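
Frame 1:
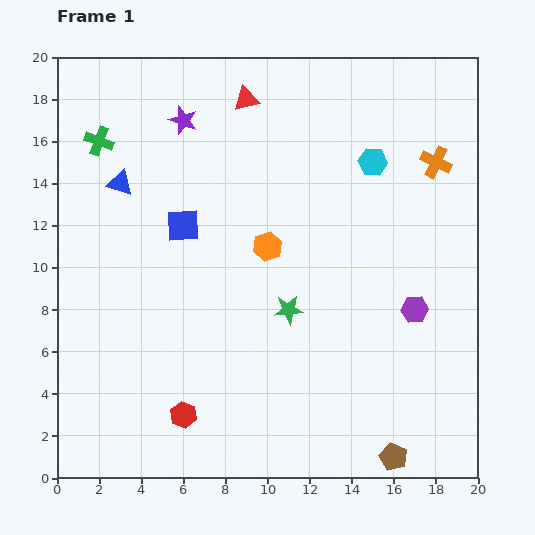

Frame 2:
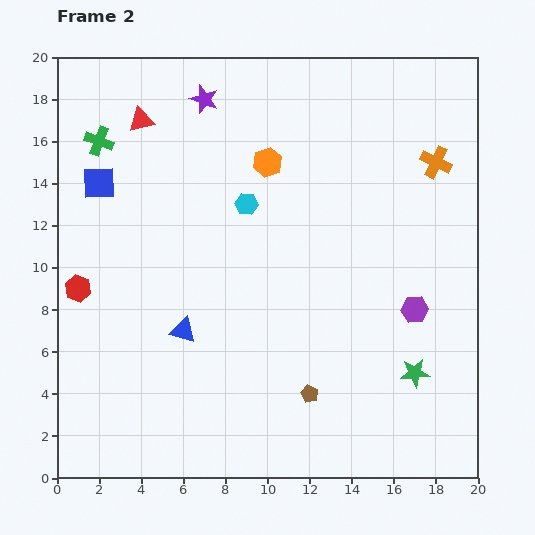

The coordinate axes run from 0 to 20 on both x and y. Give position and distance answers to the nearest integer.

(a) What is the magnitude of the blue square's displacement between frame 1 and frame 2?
4

The blue square moved from (6, 12) to (2, 14), a distance of √(4² + 2²) ≈ 4.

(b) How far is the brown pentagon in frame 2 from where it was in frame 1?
5

The brown pentagon moved from (16, 1) to (12, 4), a distance of √(4² + 3²) ≈ 5.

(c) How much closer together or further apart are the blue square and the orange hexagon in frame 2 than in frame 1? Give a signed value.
+4

Distance in frame 1: 4. Distance in frame 2: 8.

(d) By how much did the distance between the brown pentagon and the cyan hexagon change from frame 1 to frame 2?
-5

Distance in frame 1: 14. Distance in frame 2: 9.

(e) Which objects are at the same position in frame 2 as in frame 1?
the orange cross, the purple hexagon, the green cross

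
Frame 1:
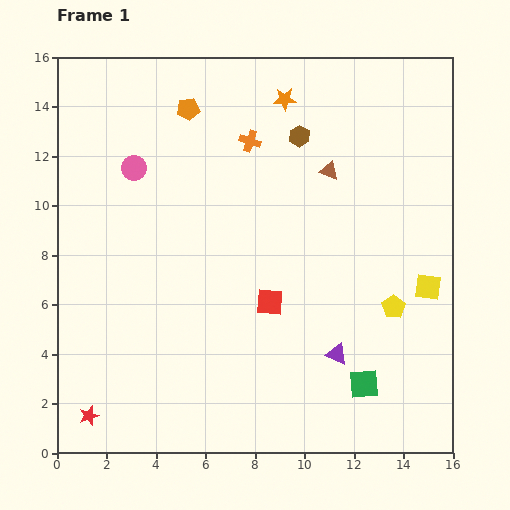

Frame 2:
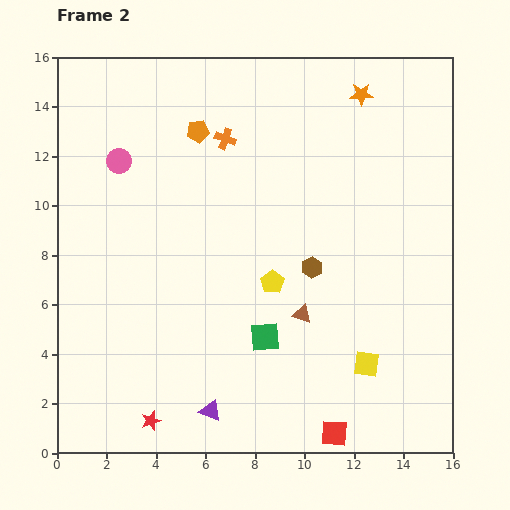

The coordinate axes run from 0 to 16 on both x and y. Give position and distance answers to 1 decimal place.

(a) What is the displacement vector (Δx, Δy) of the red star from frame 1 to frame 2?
(2.5, -0.2)

The red star was at (1.3, 1.5) in frame 1 and (3.8, 1.3) in frame 2.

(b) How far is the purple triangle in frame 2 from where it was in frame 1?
5.6

The purple triangle moved from (11.3, 4.0) to (6.2, 1.7), a distance of √(5.1² + 2.3²) ≈ 5.6.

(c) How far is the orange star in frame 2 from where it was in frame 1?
3.1

The orange star moved from (9.2, 14.3) to (12.3, 14.5), a distance of √(3.1² + 0.2²) ≈ 3.1.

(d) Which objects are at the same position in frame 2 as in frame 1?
none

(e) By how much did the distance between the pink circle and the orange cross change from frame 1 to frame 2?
-0.4

Distance in frame 1: 4.8. Distance in frame 2: 4.4.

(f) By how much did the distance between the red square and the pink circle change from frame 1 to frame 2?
+6.3

Distance in frame 1: 7.7. Distance in frame 2: 14.0.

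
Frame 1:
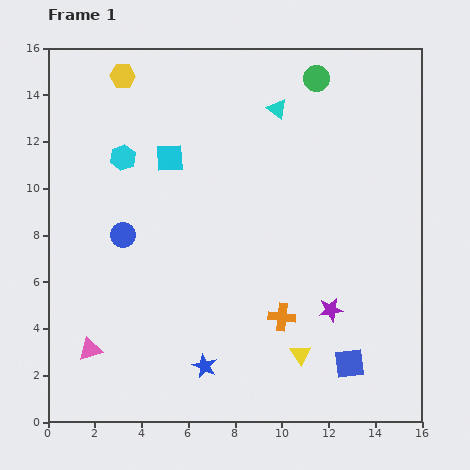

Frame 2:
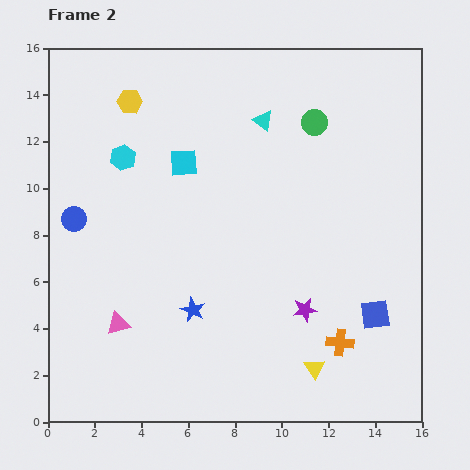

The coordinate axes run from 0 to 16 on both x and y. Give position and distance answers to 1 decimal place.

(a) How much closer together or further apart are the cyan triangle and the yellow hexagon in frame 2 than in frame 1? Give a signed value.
-0.9

Distance in frame 1: 6.7. Distance in frame 2: 5.8.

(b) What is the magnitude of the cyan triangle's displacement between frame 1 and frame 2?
0.8

The cyan triangle moved from (9.8, 13.4) to (9.2, 12.9), a distance of √(0.6² + 0.5²) ≈ 0.8.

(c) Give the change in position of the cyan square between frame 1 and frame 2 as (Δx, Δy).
(0.6, -0.2)

The cyan square was at (5.2, 11.3) in frame 1 and (5.8, 11.1) in frame 2.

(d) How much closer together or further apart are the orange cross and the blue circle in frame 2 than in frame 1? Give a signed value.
+5.0

Distance in frame 1: 7.6. Distance in frame 2: 12.6.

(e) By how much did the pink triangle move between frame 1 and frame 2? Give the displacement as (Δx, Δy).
(1.2, 1.1)

The pink triangle was at (1.8, 3.1) in frame 1 and (3.0, 4.2) in frame 2.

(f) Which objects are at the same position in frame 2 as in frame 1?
the cyan hexagon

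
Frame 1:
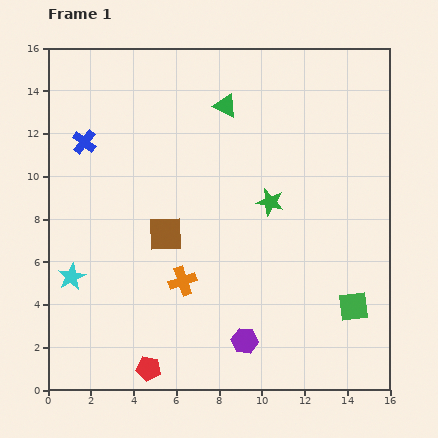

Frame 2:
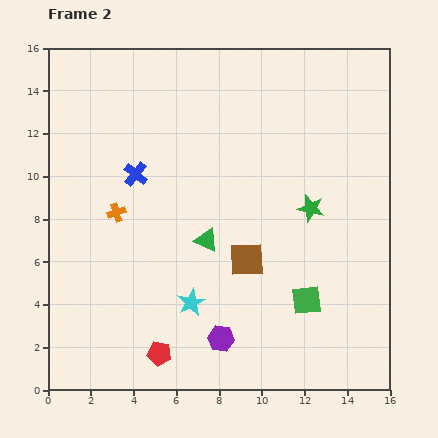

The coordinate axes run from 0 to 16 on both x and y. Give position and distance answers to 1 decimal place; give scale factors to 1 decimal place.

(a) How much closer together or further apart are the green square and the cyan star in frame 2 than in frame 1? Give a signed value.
-7.9

Distance in frame 1: 13.3. Distance in frame 2: 5.4.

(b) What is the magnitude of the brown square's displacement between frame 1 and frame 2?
4.0

The brown square moved from (5.5, 7.3) to (9.3, 6.1), a distance of √(3.8² + 1.2²) ≈ 4.0.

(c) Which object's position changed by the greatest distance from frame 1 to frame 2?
the green triangle

(moved 6.4; next 5.7)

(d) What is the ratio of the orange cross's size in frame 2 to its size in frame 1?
0.7×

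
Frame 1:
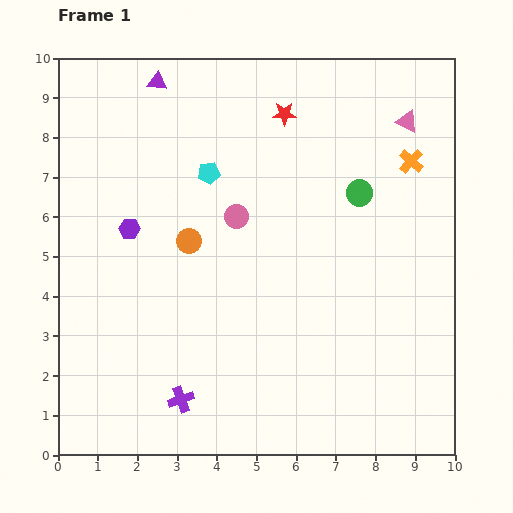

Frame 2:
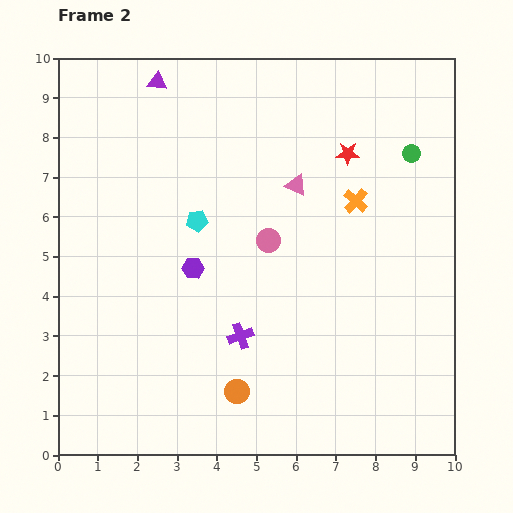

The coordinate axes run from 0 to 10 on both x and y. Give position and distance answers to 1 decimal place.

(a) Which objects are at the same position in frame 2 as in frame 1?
the purple triangle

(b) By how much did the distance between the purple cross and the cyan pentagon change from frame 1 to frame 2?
-2.6

Distance in frame 1: 5.7. Distance in frame 2: 3.1.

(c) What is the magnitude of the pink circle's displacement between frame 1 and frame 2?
1.0

The pink circle moved from (4.5, 6.0) to (5.3, 5.4), a distance of √(0.8² + 0.6²) ≈ 1.0.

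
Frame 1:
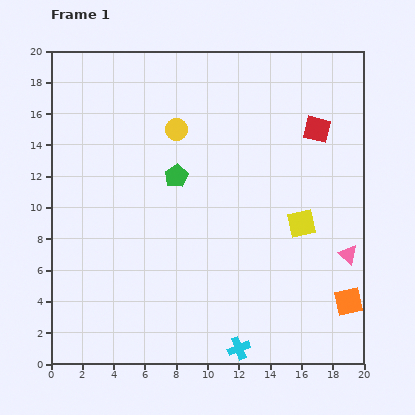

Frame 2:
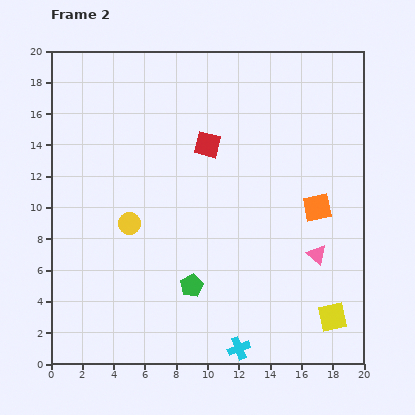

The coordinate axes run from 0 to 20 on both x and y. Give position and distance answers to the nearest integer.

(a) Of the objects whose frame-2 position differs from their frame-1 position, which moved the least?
the pink triangle

(moved 2)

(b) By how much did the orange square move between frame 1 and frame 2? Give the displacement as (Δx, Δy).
(-2, 6)

The orange square was at (19, 4) in frame 1 and (17, 10) in frame 2.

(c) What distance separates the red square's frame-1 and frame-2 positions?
7

The red square moved from (17, 15) to (10, 14), a distance of √(7² + 1²) ≈ 7.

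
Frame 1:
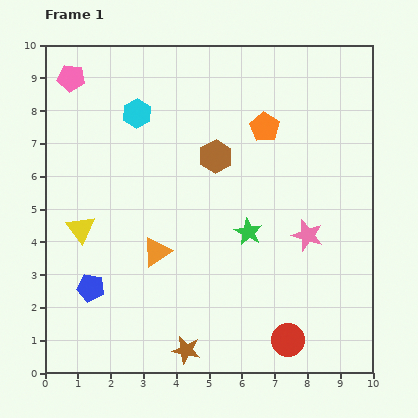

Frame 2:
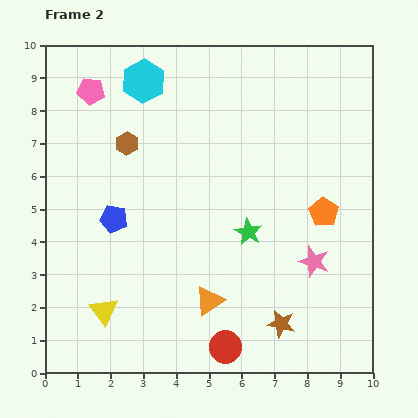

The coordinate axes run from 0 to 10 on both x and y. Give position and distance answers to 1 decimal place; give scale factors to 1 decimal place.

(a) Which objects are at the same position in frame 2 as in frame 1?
the green star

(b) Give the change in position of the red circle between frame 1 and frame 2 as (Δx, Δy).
(-1.9, -0.2)

The red circle was at (7.4, 1.0) in frame 1 and (5.5, 0.8) in frame 2.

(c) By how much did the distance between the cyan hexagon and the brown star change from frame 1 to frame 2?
+1.1

Distance in frame 1: 7.4. Distance in frame 2: 8.5.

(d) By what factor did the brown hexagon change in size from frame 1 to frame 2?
0.7×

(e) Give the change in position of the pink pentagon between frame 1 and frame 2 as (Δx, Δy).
(0.6, -0.4)

The pink pentagon was at (0.8, 9.0) in frame 1 and (1.4, 8.6) in frame 2.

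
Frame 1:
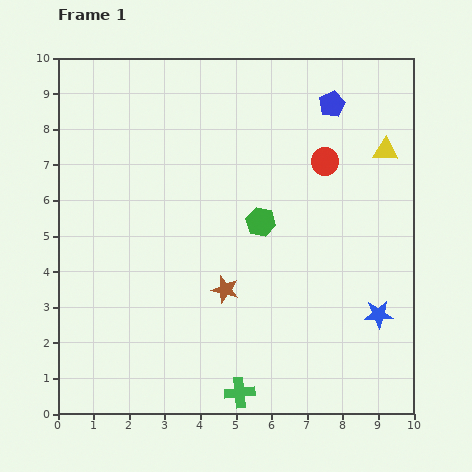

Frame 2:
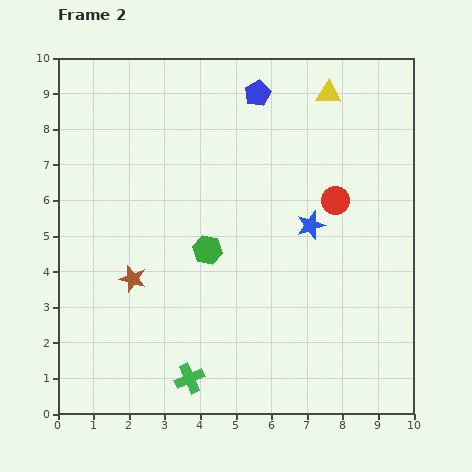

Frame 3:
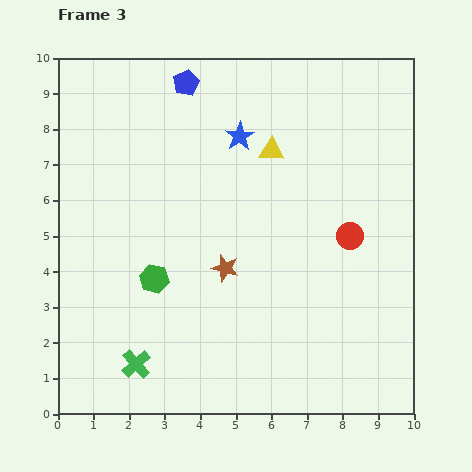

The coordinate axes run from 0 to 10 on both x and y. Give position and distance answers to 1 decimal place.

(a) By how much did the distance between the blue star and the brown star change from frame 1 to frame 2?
+0.8

Distance in frame 1: 4.4. Distance in frame 2: 5.2.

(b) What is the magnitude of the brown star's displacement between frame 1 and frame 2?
2.6

The brown star moved from (4.7, 3.5) to (2.1, 3.8), a distance of √(2.6² + 0.3²) ≈ 2.6.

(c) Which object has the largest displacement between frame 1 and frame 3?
the blue star

(moved 6.3; next 4.1)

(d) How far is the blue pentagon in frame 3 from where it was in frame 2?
2.0

The blue pentagon moved from (5.6, 9.0) to (3.6, 9.3), a distance of √(2.0² + 0.3²) ≈ 2.0.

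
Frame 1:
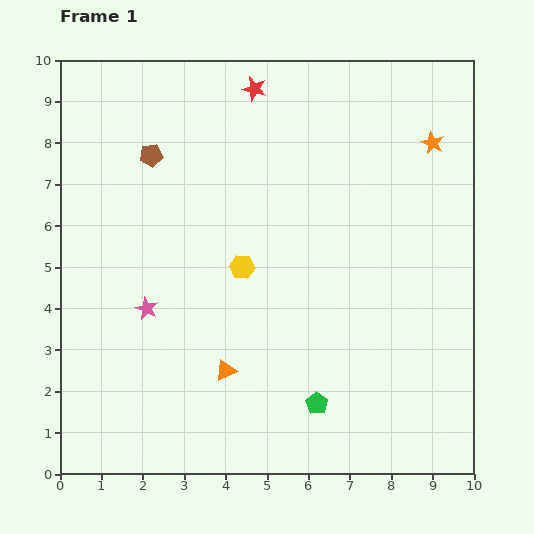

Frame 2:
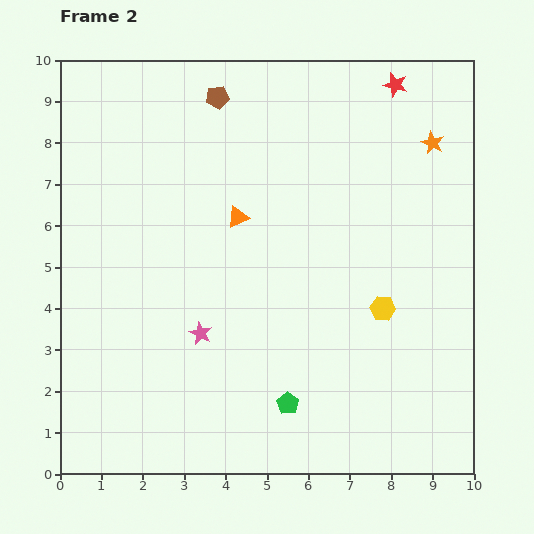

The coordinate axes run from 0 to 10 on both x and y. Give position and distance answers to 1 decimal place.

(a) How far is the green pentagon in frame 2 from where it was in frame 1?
0.7

The green pentagon moved from (6.2, 1.7) to (5.5, 1.7), a distance of √(0.7² + 0.0²) ≈ 0.7.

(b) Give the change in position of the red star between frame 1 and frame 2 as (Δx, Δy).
(3.4, 0.1)

The red star was at (4.7, 9.3) in frame 1 and (8.1, 9.4) in frame 2.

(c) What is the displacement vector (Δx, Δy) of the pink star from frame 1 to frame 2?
(1.3, -0.6)

The pink star was at (2.1, 4.0) in frame 1 and (3.4, 3.4) in frame 2.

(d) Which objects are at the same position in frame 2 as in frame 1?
the orange star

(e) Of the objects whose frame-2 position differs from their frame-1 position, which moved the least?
the green pentagon

(moved 0.7)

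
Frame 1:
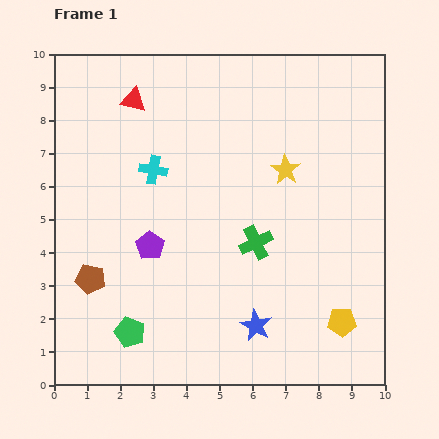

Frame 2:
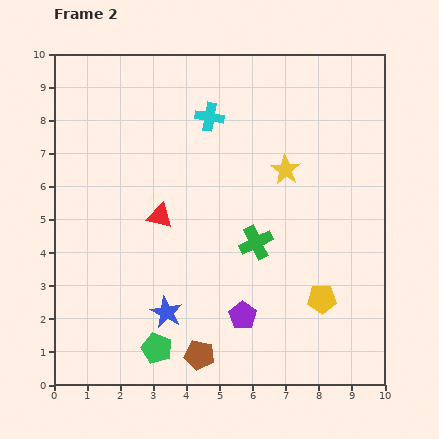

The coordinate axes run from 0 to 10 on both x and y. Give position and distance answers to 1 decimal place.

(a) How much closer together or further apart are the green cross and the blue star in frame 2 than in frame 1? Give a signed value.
+0.9

Distance in frame 1: 2.5. Distance in frame 2: 3.4.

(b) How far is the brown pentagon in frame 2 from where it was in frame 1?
4.0

The brown pentagon moved from (1.1, 3.2) to (4.4, 0.9), a distance of √(3.3² + 2.3²) ≈ 4.0.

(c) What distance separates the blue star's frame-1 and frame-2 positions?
2.7

The blue star moved from (6.1, 1.8) to (3.4, 2.2), a distance of √(2.7² + 0.4²) ≈ 2.7.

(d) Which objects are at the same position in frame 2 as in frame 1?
the yellow star, the green cross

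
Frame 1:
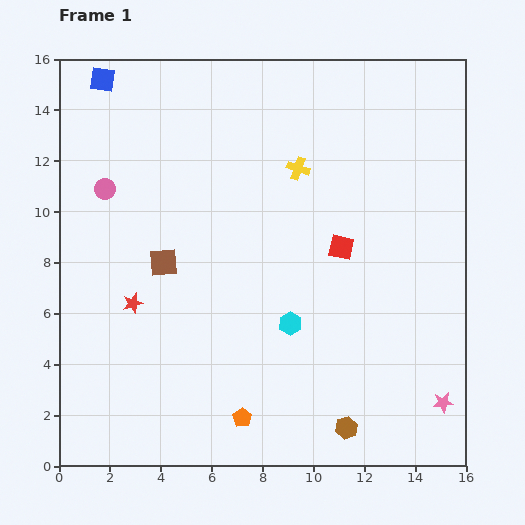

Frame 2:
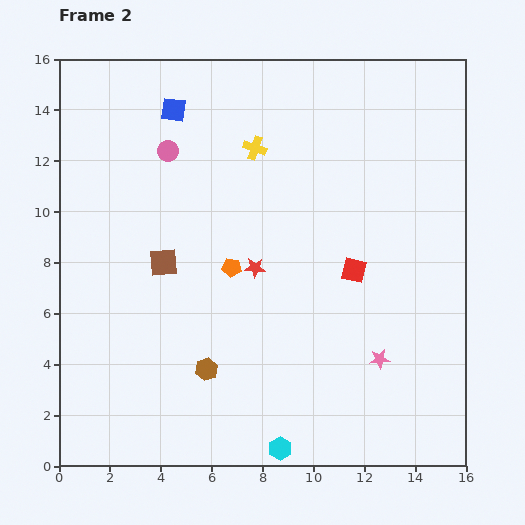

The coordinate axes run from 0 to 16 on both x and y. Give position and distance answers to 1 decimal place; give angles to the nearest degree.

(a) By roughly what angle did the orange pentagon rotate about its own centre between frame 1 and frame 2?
29° counter-clockwise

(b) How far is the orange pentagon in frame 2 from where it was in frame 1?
5.9

The orange pentagon moved from (7.2, 1.9) to (6.8, 7.8), a distance of √(0.4² + 5.9²) ≈ 5.9.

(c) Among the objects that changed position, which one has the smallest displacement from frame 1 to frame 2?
the red square

(moved 1.0)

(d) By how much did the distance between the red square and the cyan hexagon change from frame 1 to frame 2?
+4.0

Distance in frame 1: 3.6. Distance in frame 2: 7.6.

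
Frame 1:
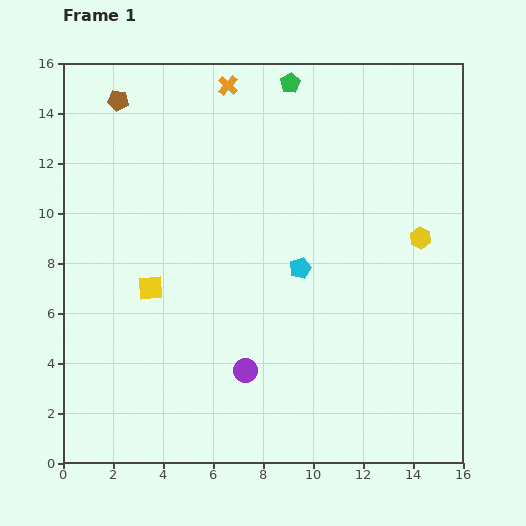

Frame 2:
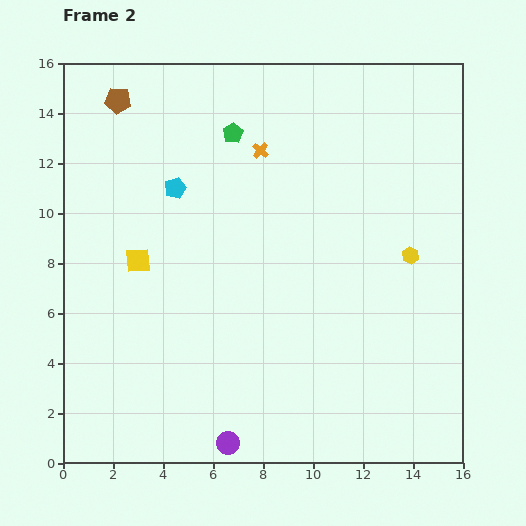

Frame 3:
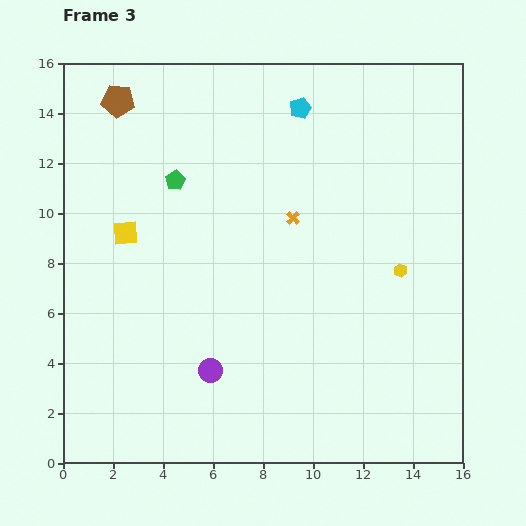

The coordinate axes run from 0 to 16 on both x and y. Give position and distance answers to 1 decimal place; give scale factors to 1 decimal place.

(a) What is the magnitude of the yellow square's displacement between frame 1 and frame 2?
1.2

The yellow square moved from (3.5, 7.0) to (3.0, 8.1), a distance of √(0.5² + 1.1²) ≈ 1.2.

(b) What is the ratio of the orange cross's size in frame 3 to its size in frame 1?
0.7×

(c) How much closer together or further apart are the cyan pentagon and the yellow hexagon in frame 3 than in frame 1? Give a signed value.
+2.7

Distance in frame 1: 4.9. Distance in frame 3: 7.6.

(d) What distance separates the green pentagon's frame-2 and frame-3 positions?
3.0

The green pentagon moved from (6.8, 13.2) to (4.5, 11.3), a distance of √(2.3² + 1.9²) ≈ 3.0.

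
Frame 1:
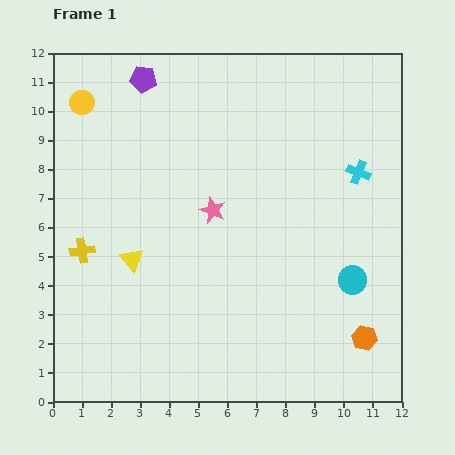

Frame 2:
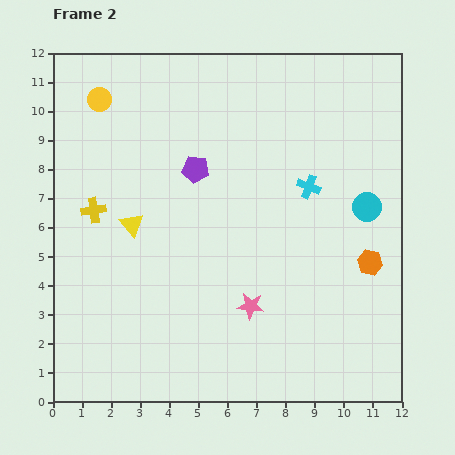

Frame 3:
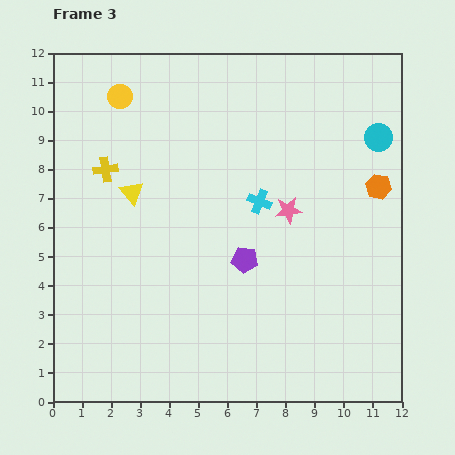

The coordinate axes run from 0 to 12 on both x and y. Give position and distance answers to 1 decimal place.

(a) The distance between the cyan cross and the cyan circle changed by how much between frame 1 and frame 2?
-1.6

Distance in frame 1: 3.7. Distance in frame 2: 2.1.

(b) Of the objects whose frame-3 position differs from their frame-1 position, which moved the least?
the yellow circle

(moved 1.3)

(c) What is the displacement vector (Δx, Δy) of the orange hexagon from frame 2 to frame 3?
(0.3, 2.6)

The orange hexagon was at (10.9, 4.8) in frame 2 and (11.2, 7.4) in frame 3.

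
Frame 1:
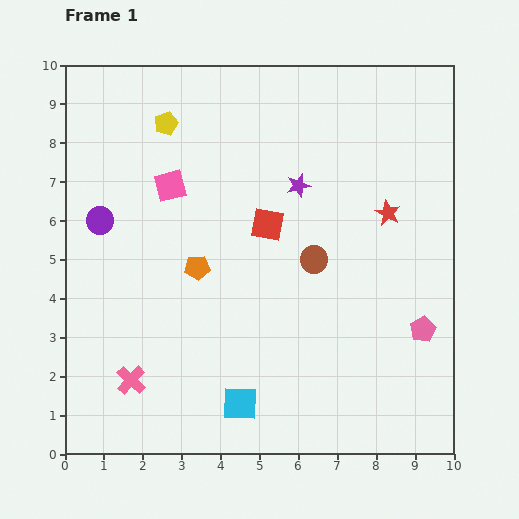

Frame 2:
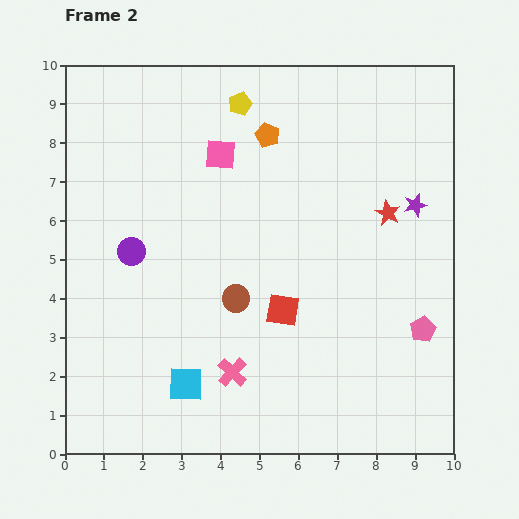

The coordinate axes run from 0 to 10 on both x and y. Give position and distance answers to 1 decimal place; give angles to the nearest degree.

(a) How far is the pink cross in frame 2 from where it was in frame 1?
2.6

The pink cross moved from (1.7, 1.9) to (4.3, 2.1), a distance of √(2.6² + 0.2²) ≈ 2.6.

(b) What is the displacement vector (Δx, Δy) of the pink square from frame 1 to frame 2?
(1.3, 0.8)

The pink square was at (2.7, 6.9) in frame 1 and (4.0, 7.7) in frame 2.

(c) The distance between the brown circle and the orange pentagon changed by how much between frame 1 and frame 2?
+1.3

Distance in frame 1: 3.0. Distance in frame 2: 4.3.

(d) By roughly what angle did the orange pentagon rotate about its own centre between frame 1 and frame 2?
27° clockwise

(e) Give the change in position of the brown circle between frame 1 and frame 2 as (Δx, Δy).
(-2.0, -1.0)

The brown circle was at (6.4, 5.0) in frame 1 and (4.4, 4.0) in frame 2.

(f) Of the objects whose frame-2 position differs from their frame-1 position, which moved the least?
the purple circle

(moved 1.1)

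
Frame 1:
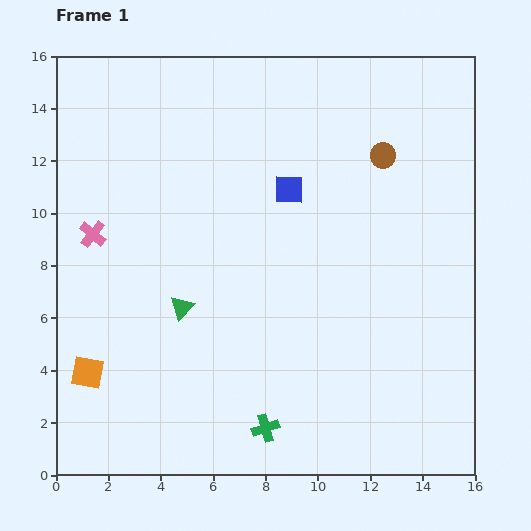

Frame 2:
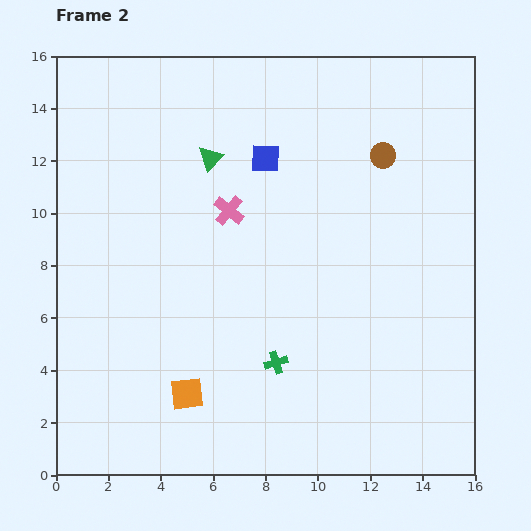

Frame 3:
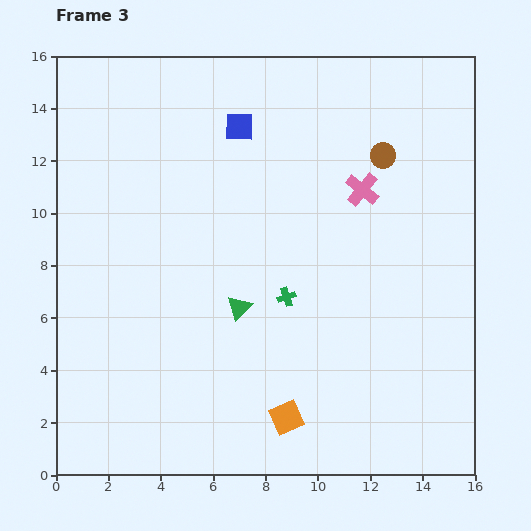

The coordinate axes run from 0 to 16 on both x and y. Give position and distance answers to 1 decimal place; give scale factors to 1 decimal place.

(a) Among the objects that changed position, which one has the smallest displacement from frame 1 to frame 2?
the blue square

(moved 1.5)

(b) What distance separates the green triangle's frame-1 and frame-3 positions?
2.2

The green triangle moved from (4.8, 6.4) to (7.0, 6.4), a distance of √(2.2² + 0.0²) ≈ 2.2.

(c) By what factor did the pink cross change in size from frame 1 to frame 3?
1.3×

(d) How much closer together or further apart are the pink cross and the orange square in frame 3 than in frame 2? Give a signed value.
+2.0

Distance in frame 2: 7.2. Distance in frame 3: 9.2.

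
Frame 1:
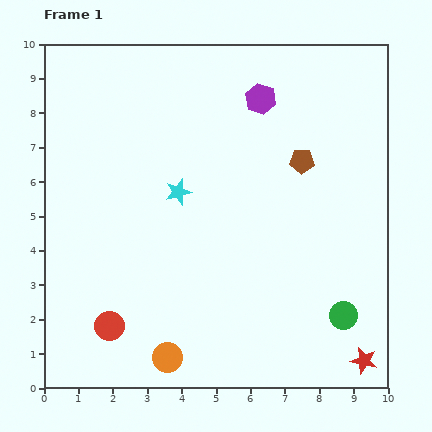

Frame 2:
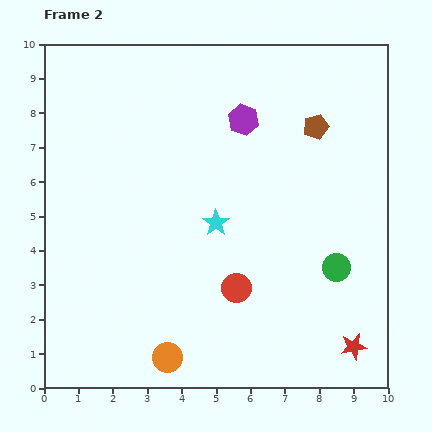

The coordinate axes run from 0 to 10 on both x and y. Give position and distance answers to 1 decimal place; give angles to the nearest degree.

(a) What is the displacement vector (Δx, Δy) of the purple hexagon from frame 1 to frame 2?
(-0.5, -0.6)

The purple hexagon was at (6.3, 8.4) in frame 1 and (5.8, 7.8) in frame 2.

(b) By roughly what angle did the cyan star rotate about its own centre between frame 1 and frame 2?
20° counter-clockwise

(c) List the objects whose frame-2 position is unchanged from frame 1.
the orange circle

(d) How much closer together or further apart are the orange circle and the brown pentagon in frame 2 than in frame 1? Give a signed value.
+1.1

Distance in frame 1: 6.9. Distance in frame 2: 8.0.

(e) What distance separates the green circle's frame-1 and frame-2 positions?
1.4

The green circle moved from (8.7, 2.1) to (8.5, 3.5), a distance of √(0.2² + 1.4²) ≈ 1.4.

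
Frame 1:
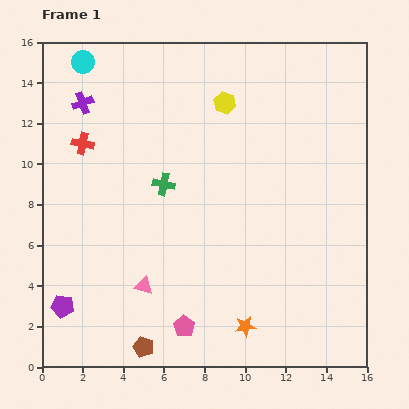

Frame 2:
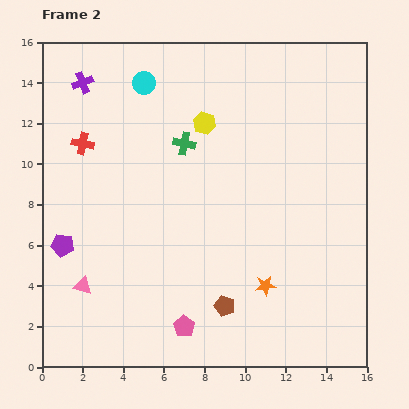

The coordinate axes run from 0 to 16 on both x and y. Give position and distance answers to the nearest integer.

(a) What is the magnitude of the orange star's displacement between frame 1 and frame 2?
2

The orange star moved from (10, 2) to (11, 4), a distance of √(1² + 2²) ≈ 2.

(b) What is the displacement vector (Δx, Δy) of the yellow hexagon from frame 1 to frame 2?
(-1, -1)

The yellow hexagon was at (9, 13) in frame 1 and (8, 12) in frame 2.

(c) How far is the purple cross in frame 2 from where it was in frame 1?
1

The purple cross moved from (2, 13) to (2, 14), a distance of √(0² + 1²) ≈ 1.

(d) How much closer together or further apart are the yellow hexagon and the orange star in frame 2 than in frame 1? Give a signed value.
-2

Distance in frame 1: 11. Distance in frame 2: 9.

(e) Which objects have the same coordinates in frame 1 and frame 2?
the pink pentagon, the red cross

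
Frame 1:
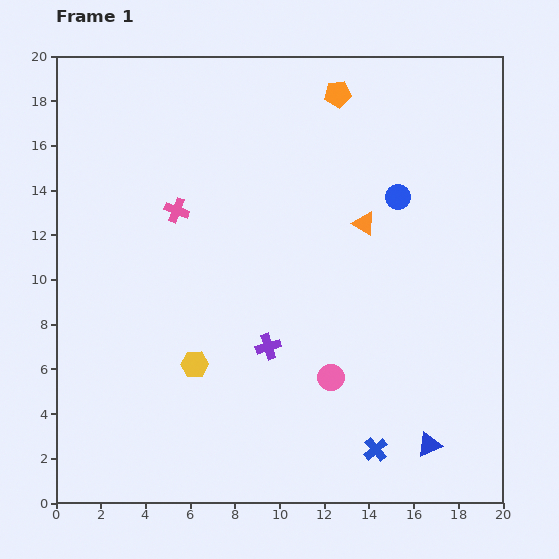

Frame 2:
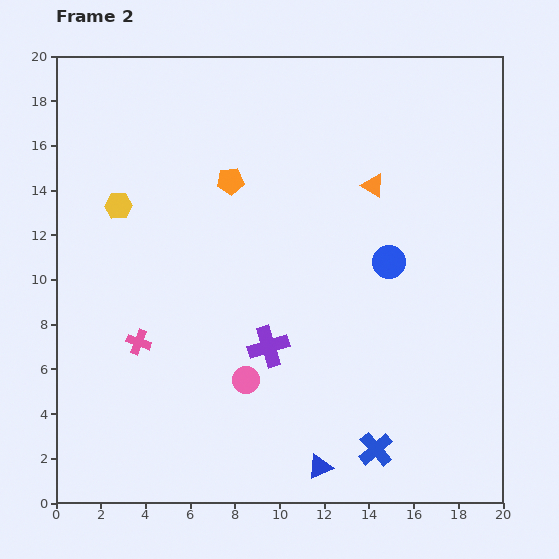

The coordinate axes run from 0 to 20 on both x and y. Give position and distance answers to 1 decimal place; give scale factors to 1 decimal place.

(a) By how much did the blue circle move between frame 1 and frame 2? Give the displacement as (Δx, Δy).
(-0.4, -2.9)

The blue circle was at (15.3, 13.7) in frame 1 and (14.9, 10.8) in frame 2.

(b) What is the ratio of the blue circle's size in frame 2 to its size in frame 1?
1.4×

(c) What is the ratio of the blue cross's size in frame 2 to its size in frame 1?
1.5×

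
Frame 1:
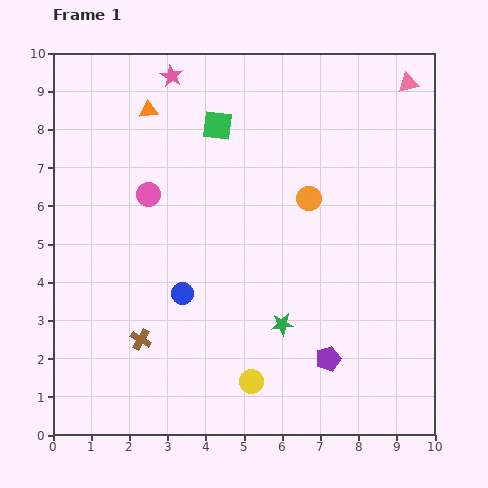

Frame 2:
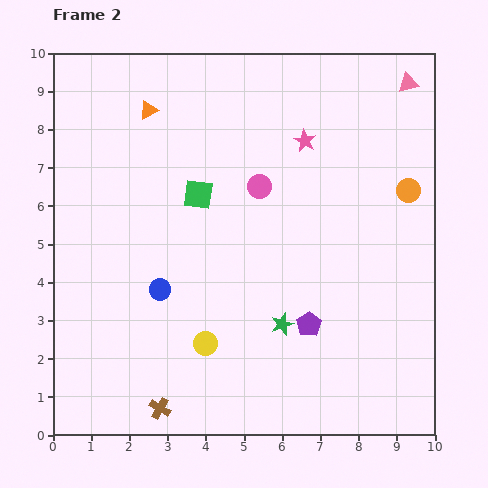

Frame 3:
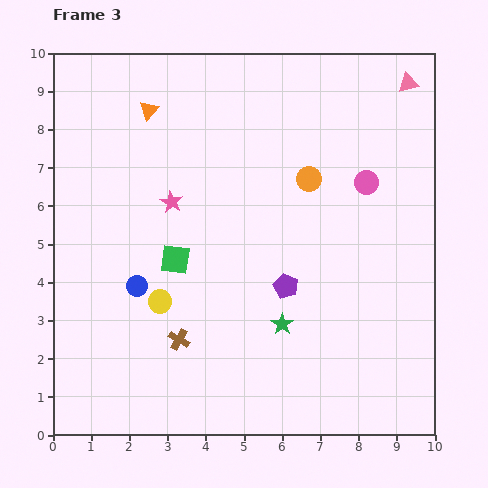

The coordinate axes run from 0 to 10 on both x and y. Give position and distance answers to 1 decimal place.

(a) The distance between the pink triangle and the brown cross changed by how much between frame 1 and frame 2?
+1.0

Distance in frame 1: 9.7. Distance in frame 2: 10.7.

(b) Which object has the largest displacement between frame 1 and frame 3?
the pink circle

(moved 5.7; next 3.7)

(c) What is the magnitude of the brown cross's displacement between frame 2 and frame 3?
1.9

The brown cross moved from (2.8, 0.7) to (3.3, 2.5), a distance of √(0.5² + 1.8²) ≈ 1.9.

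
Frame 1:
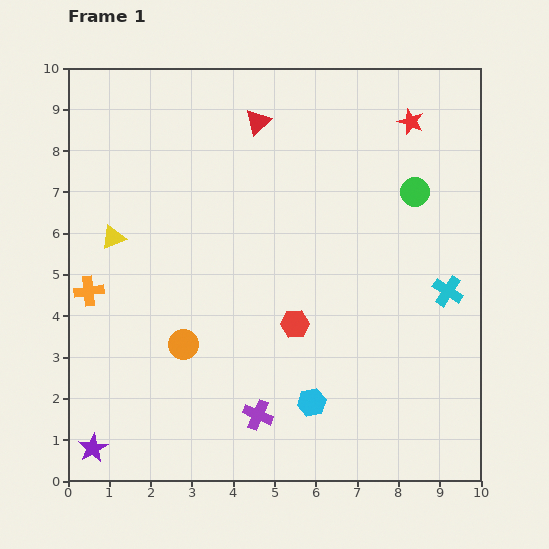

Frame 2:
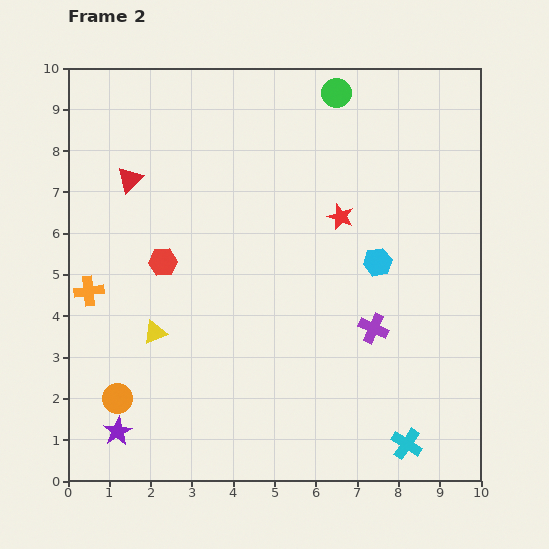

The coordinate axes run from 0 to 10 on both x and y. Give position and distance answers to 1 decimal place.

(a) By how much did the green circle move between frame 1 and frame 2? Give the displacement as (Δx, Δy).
(-1.9, 2.4)

The green circle was at (8.4, 7.0) in frame 1 and (6.5, 9.4) in frame 2.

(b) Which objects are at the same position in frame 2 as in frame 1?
the orange cross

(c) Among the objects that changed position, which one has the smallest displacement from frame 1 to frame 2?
the purple star

(moved 0.7)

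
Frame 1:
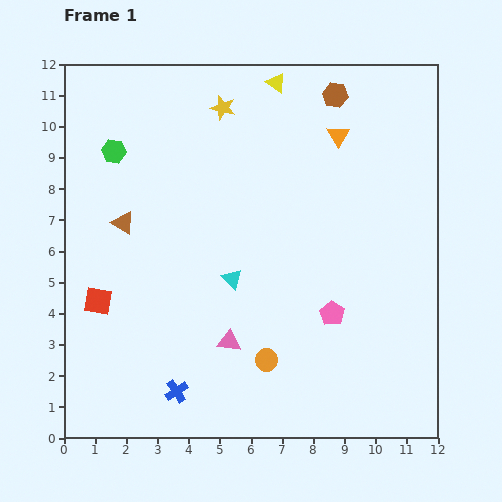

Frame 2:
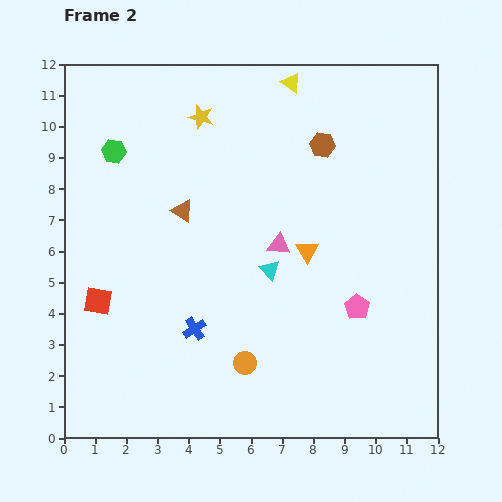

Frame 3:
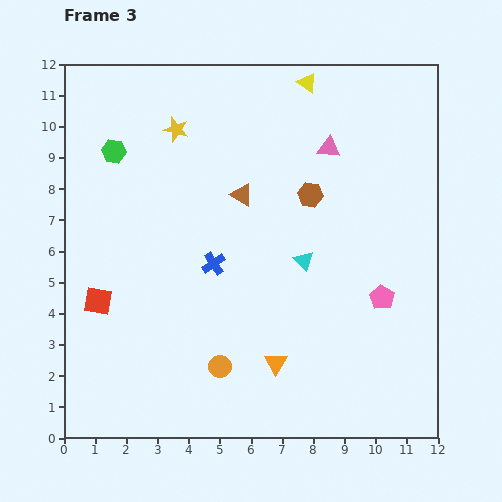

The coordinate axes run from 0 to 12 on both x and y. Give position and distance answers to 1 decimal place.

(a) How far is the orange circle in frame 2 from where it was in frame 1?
0.7

The orange circle moved from (6.5, 2.5) to (5.8, 2.4), a distance of √(0.7² + 0.1²) ≈ 0.7.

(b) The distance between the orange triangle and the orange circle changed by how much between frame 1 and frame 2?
-3.5

Distance in frame 1: 7.6. Distance in frame 2: 4.1.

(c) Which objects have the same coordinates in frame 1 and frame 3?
the green hexagon, the red square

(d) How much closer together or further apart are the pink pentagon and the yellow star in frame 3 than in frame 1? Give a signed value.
+1.0

Distance in frame 1: 7.5. Distance in frame 3: 8.5.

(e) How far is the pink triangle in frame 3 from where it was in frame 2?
3.5

The pink triangle moved from (6.9, 6.2) to (8.5, 9.3), a distance of √(1.6² + 3.1²) ≈ 3.5.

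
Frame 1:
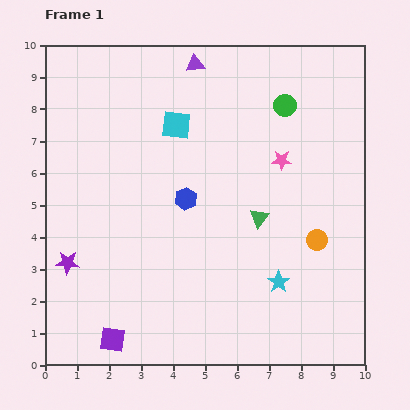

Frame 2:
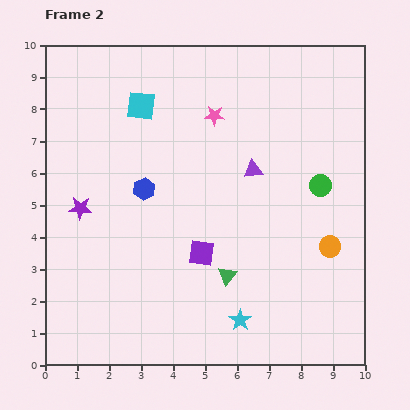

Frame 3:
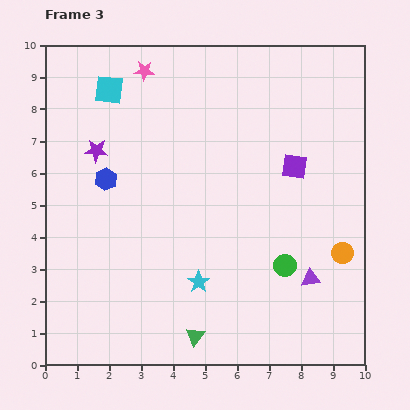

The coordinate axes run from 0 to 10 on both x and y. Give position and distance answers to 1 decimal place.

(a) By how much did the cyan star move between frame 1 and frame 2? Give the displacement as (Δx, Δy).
(-1.2, -1.2)

The cyan star was at (7.3, 2.6) in frame 1 and (6.1, 1.4) in frame 2.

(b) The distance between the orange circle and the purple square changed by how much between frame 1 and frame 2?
-3.1

Distance in frame 1: 7.1. Distance in frame 2: 4.0.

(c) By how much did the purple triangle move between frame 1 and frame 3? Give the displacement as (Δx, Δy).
(3.6, -6.7)

The purple triangle was at (4.7, 9.4) in frame 1 and (8.3, 2.7) in frame 3.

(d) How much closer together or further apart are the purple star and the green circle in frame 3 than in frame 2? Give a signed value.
-0.6

Distance in frame 2: 7.5. Distance in frame 3: 6.9.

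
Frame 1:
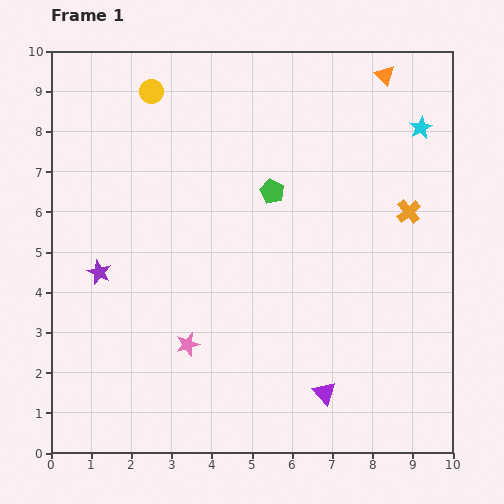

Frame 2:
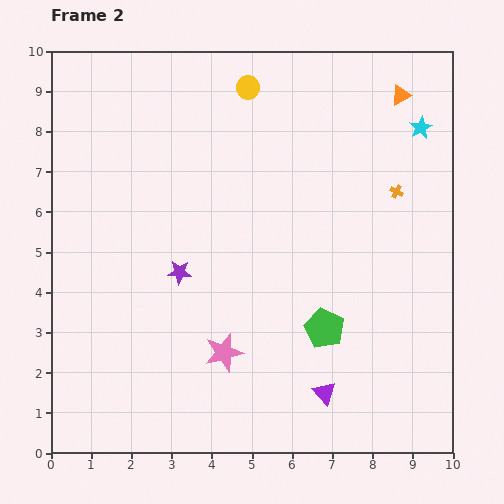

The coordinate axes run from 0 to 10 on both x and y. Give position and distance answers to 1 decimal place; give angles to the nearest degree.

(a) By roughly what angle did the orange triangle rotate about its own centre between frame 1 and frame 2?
46° clockwise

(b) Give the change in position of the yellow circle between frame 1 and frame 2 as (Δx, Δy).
(2.4, 0.1)

The yellow circle was at (2.5, 9.0) in frame 1 and (4.9, 9.1) in frame 2.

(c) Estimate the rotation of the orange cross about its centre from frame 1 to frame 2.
22° counter-clockwise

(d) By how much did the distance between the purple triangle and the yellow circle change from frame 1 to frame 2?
-0.8

Distance in frame 1: 8.6. Distance in frame 2: 7.8.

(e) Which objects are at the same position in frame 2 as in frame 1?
the cyan star, the purple triangle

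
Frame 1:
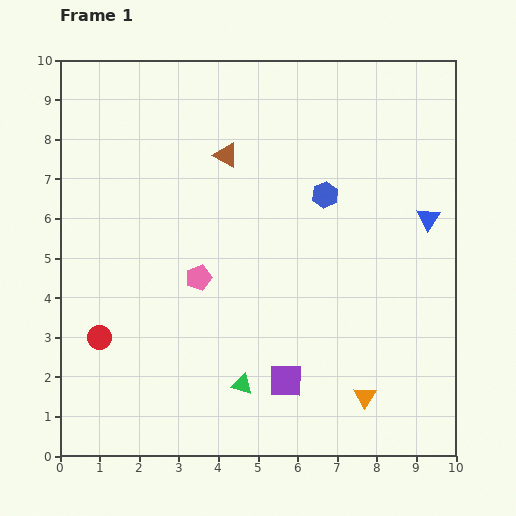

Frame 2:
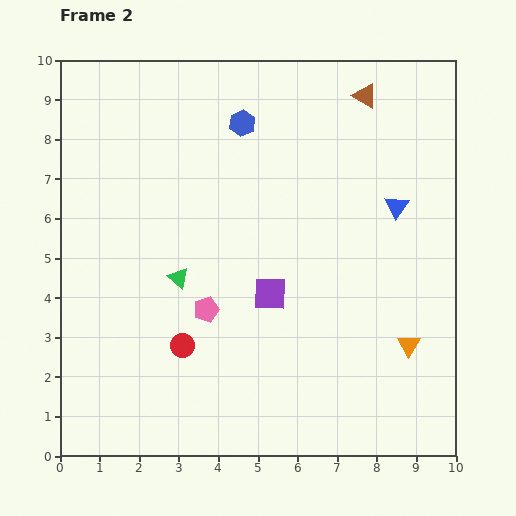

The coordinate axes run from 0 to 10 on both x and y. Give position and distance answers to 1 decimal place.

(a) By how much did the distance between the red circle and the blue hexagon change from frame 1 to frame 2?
-0.9

Distance in frame 1: 6.7. Distance in frame 2: 5.8.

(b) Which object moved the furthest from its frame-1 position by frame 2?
the brown triangle

(moved 3.8; next 3.1)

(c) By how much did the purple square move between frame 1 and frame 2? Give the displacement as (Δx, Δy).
(-0.4, 2.2)

The purple square was at (5.7, 1.9) in frame 1 and (5.3, 4.1) in frame 2.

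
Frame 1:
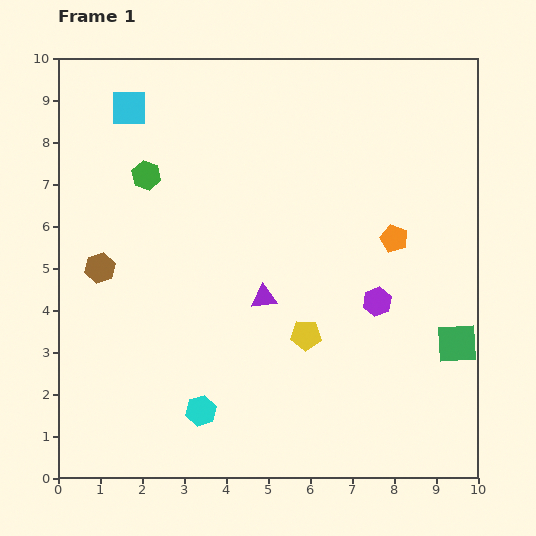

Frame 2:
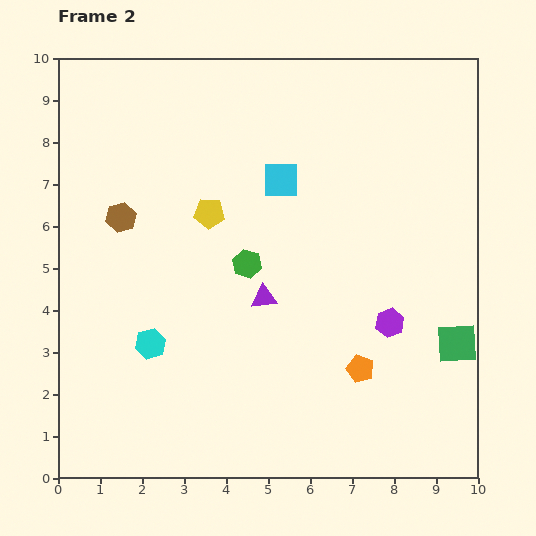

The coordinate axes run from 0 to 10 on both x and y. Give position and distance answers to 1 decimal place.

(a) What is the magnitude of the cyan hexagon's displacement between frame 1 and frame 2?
2.0

The cyan hexagon moved from (3.4, 1.6) to (2.2, 3.2), a distance of √(1.2² + 1.6²) ≈ 2.0.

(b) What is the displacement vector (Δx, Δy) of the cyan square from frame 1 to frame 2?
(3.6, -1.7)

The cyan square was at (1.7, 8.8) in frame 1 and (5.3, 7.1) in frame 2.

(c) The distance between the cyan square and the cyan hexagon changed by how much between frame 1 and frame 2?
-2.4

Distance in frame 1: 7.4. Distance in frame 2: 5.0.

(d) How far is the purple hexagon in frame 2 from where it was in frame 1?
0.6

The purple hexagon moved from (7.6, 4.2) to (7.9, 3.7), a distance of √(0.3² + 0.5²) ≈ 0.6.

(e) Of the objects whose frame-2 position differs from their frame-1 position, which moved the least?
the purple hexagon

(moved 0.6)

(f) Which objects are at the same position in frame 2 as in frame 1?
the green square, the purple triangle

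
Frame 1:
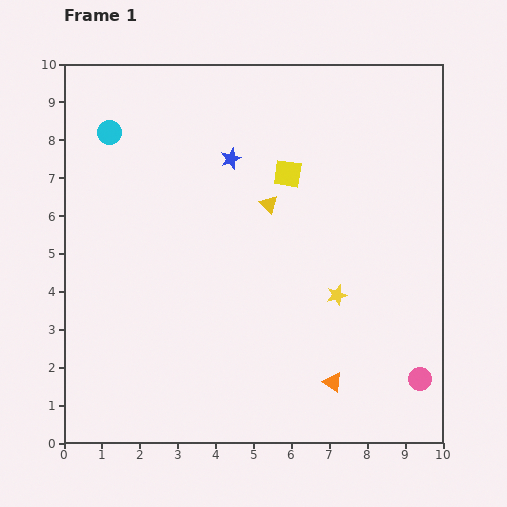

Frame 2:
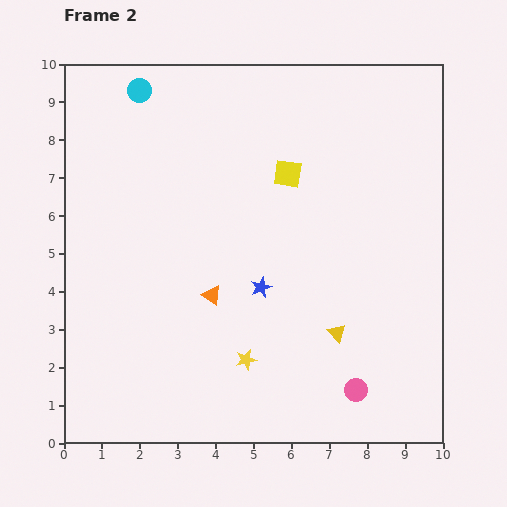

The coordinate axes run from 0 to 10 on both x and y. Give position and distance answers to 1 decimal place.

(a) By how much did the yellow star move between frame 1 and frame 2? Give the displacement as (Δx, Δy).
(-2.4, -1.7)

The yellow star was at (7.2, 3.9) in frame 1 and (4.8, 2.2) in frame 2.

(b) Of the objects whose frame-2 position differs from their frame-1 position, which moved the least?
the cyan circle

(moved 1.4)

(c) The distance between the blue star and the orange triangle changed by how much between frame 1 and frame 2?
-5.2

Distance in frame 1: 6.5. Distance in frame 2: 1.3.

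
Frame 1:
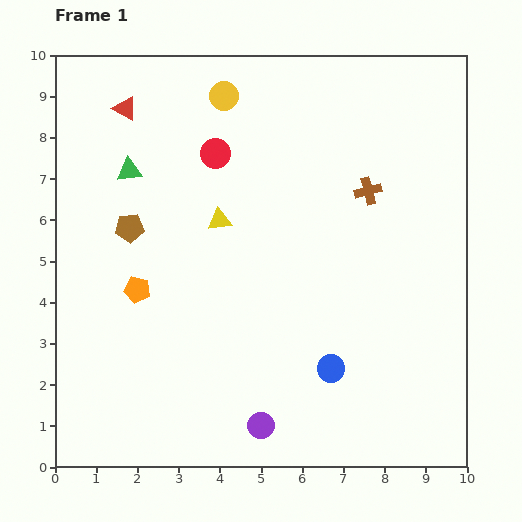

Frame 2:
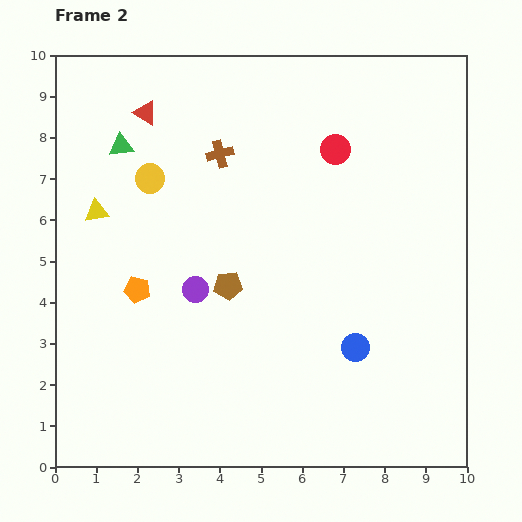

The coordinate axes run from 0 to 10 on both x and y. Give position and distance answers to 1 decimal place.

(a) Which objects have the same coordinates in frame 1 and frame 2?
the orange pentagon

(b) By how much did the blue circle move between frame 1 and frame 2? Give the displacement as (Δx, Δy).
(0.6, 0.5)

The blue circle was at (6.7, 2.4) in frame 1 and (7.3, 2.9) in frame 2.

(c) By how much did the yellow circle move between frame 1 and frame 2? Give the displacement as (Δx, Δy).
(-1.8, -2.0)

The yellow circle was at (4.1, 9.0) in frame 1 and (2.3, 7.0) in frame 2.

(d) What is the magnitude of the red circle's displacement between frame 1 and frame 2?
2.9

The red circle moved from (3.9, 7.6) to (6.8, 7.7), a distance of √(2.9² + 0.1²) ≈ 2.9.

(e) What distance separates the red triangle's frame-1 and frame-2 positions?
0.5

The red triangle moved from (1.7, 8.7) to (2.2, 8.6), a distance of √(0.5² + 0.1²) ≈ 0.5.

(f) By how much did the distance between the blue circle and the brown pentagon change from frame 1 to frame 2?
-2.6

Distance in frame 1: 6.0. Distance in frame 2: 3.4.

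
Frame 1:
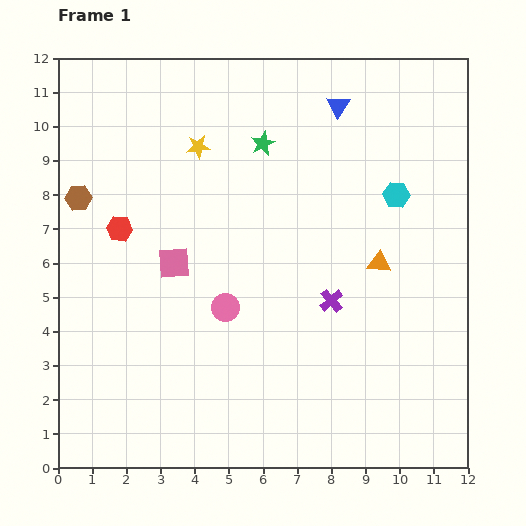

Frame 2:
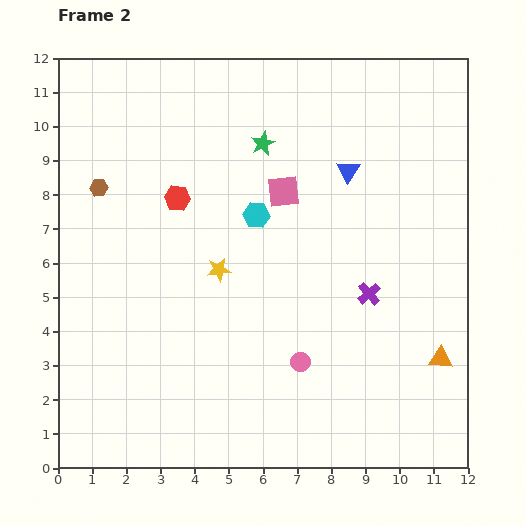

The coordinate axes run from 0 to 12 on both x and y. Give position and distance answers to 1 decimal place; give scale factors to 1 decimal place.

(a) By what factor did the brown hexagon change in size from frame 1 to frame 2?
0.7×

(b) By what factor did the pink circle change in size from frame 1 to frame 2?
0.7×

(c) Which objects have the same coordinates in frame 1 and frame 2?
the green star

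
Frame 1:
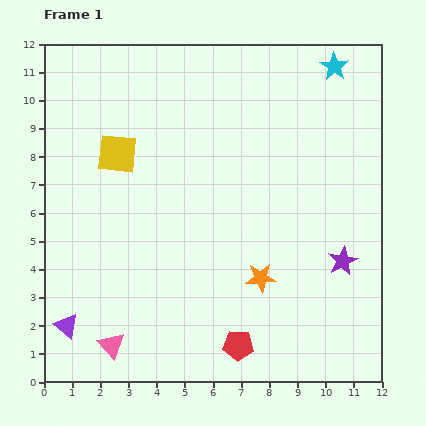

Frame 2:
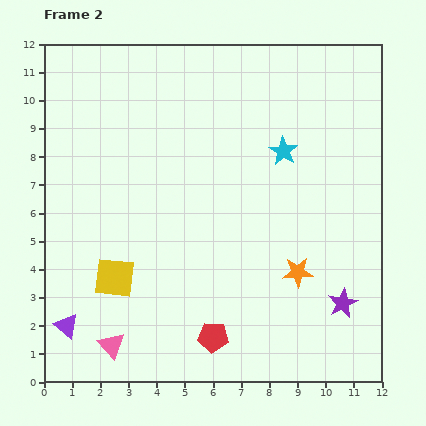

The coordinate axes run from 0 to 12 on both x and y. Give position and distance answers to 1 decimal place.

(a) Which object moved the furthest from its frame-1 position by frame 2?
the yellow square

(moved 4.4; next 3.5)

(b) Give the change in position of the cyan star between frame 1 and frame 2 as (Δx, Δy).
(-1.8, -3.0)

The cyan star was at (10.3, 11.2) in frame 1 and (8.5, 8.2) in frame 2.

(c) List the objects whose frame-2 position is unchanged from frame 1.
the purple triangle, the pink triangle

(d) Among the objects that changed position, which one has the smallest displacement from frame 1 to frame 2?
the red pentagon

(moved 0.9)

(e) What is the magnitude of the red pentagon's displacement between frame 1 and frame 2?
0.9

The red pentagon moved from (6.9, 1.3) to (6.0, 1.6), a distance of √(0.9² + 0.3²) ≈ 0.9.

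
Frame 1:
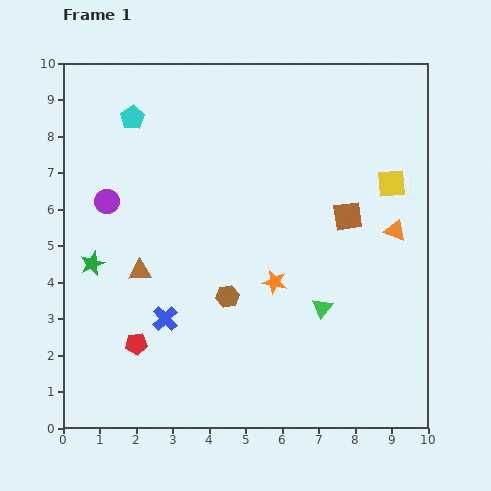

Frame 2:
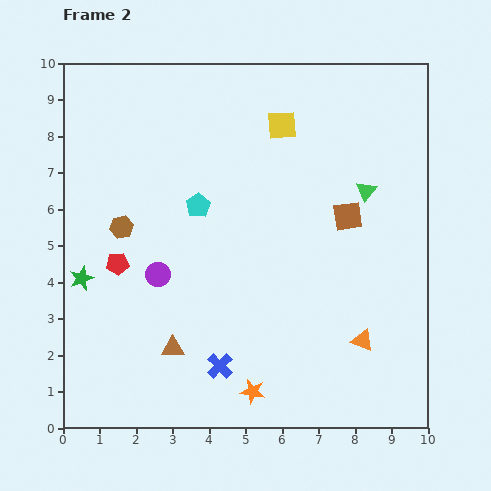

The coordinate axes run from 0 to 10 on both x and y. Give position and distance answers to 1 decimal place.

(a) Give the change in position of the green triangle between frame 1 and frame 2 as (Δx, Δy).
(1.2, 3.2)

The green triangle was at (7.1, 3.3) in frame 1 and (8.3, 6.5) in frame 2.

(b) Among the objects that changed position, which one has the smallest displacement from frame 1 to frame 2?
the green star

(moved 0.5)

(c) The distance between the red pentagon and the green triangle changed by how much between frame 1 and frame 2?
+1.9

Distance in frame 1: 5.2. Distance in frame 2: 7.1.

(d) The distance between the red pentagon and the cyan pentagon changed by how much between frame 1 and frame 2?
-3.5

Distance in frame 1: 6.2. Distance in frame 2: 2.7.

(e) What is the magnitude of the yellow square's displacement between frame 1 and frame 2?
3.4

The yellow square moved from (9.0, 6.7) to (6.0, 8.3), a distance of √(3.0² + 1.6²) ≈ 3.4.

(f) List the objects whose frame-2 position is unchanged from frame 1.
the brown square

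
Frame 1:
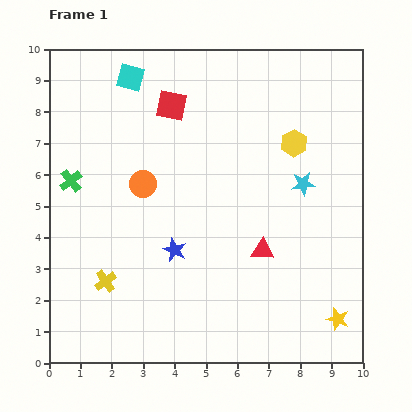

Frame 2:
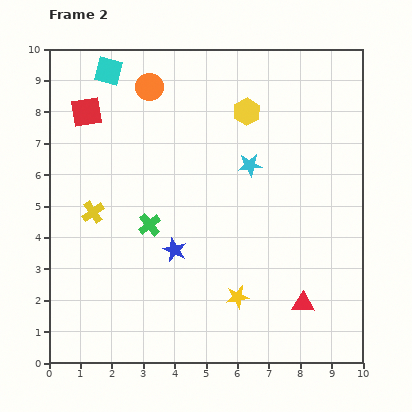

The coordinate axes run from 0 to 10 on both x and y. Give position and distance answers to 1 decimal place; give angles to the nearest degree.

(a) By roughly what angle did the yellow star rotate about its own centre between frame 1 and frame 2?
28° counter-clockwise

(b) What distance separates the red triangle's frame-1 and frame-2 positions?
2.1

The red triangle moved from (6.8, 3.6) to (8.1, 1.9), a distance of √(1.3² + 1.7²) ≈ 2.1.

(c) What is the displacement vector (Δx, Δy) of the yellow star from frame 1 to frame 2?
(-3.2, 0.7)

The yellow star was at (9.2, 1.4) in frame 1 and (6.0, 2.1) in frame 2.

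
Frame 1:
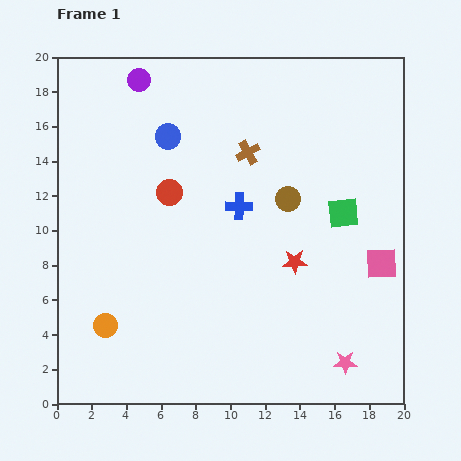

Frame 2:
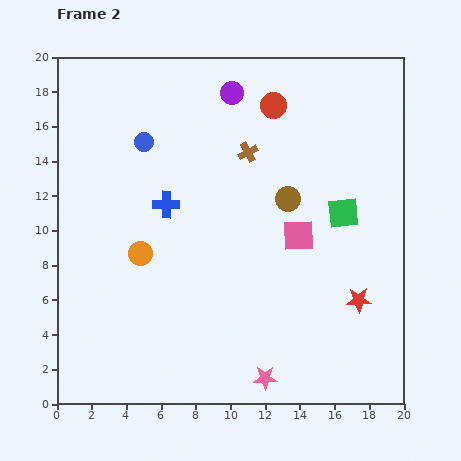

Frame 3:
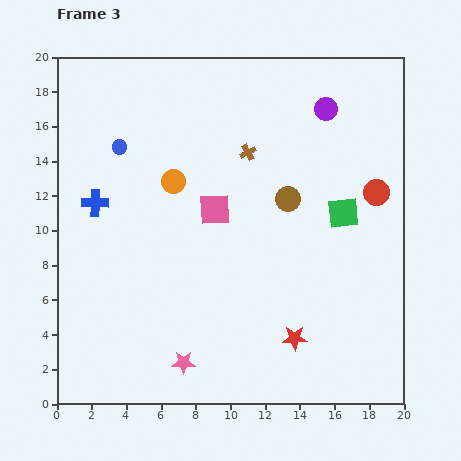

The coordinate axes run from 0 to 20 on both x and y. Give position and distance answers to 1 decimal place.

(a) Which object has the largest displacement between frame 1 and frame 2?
the red circle

(moved 7.8; next 5.5)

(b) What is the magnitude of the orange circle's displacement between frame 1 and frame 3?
9.2

The orange circle moved from (2.8, 4.5) to (6.7, 12.8), a distance of √(3.9² + 8.3²) ≈ 9.2.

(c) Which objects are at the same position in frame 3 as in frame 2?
the green square, the brown cross, the brown circle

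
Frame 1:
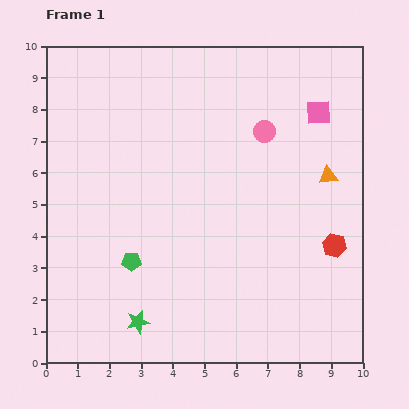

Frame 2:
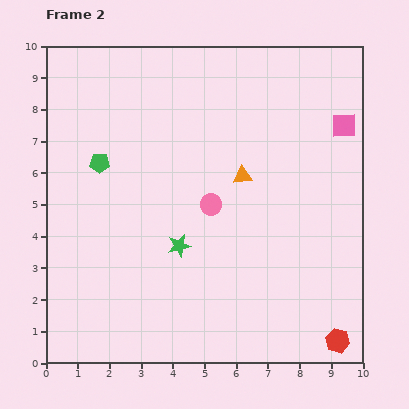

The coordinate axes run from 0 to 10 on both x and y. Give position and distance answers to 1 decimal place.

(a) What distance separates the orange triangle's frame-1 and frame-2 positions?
2.7

The orange triangle moved from (8.9, 5.9) to (6.2, 5.9), a distance of √(2.7² + 0.0²) ≈ 2.7.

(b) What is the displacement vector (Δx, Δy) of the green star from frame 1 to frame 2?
(1.3, 2.4)

The green star was at (2.9, 1.3) in frame 1 and (4.2, 3.7) in frame 2.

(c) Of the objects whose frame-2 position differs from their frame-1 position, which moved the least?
the pink square

(moved 0.9)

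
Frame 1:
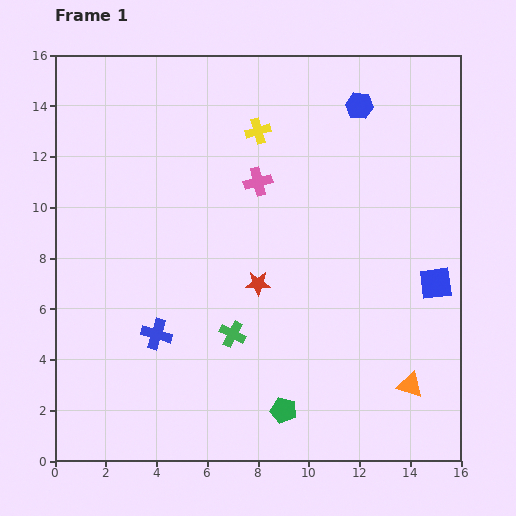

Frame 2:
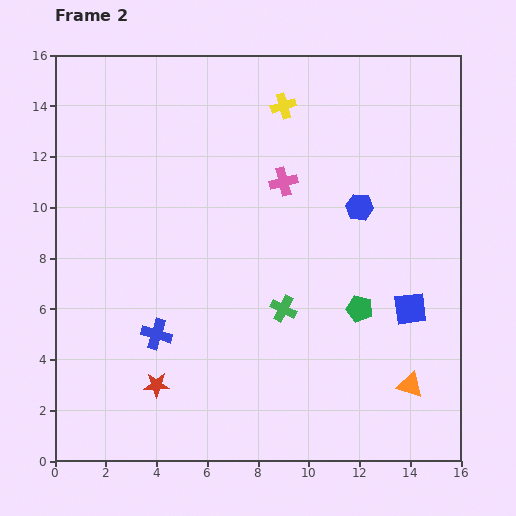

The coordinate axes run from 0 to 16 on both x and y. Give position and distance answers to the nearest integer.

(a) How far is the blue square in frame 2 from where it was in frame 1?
1

The blue square moved from (15, 7) to (14, 6), a distance of √(1² + 1²) ≈ 1.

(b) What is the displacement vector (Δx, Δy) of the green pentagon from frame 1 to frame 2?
(3, 4)

The green pentagon was at (9, 2) in frame 1 and (12, 6) in frame 2.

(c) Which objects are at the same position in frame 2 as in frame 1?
the blue cross, the orange triangle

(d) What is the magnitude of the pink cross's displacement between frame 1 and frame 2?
1

The pink cross moved from (8, 11) to (9, 11), a distance of √(1² + 0²) ≈ 1.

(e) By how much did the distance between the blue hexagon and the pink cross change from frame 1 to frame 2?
-2

Distance in frame 1: 5. Distance in frame 2: 3.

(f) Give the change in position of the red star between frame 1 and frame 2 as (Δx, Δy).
(-4, -4)

The red star was at (8, 7) in frame 1 and (4, 3) in frame 2.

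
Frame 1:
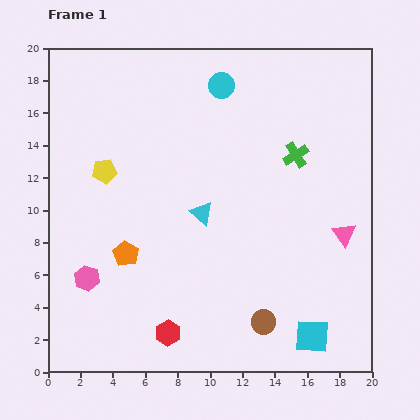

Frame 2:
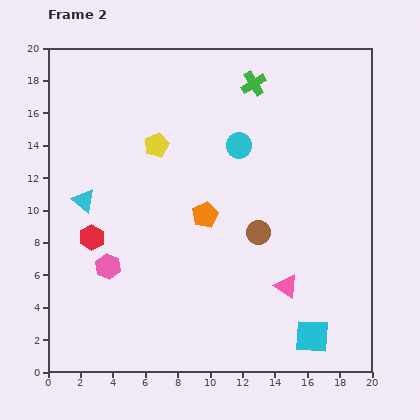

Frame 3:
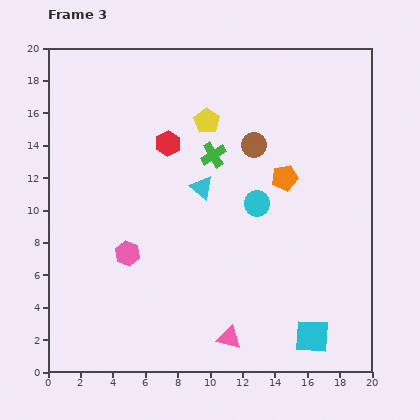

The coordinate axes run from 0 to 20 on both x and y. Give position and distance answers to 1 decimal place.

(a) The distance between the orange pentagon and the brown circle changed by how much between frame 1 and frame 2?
-6.0

Distance in frame 1: 9.5. Distance in frame 2: 3.5.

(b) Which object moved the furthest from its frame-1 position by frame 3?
the red hexagon

(moved 11.7; next 10.9)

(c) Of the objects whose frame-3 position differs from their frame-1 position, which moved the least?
the cyan triangle

(moved 1.6)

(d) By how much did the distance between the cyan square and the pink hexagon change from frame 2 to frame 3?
-0.8

Distance in frame 2: 13.3. Distance in frame 3: 12.5.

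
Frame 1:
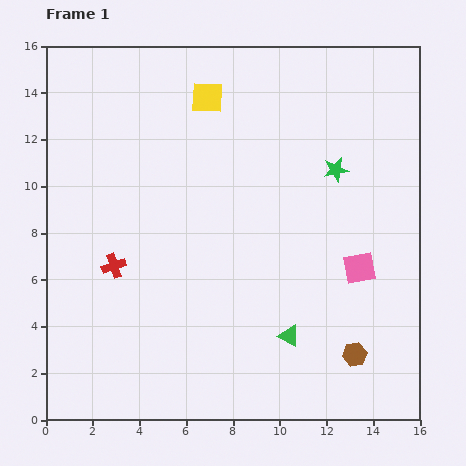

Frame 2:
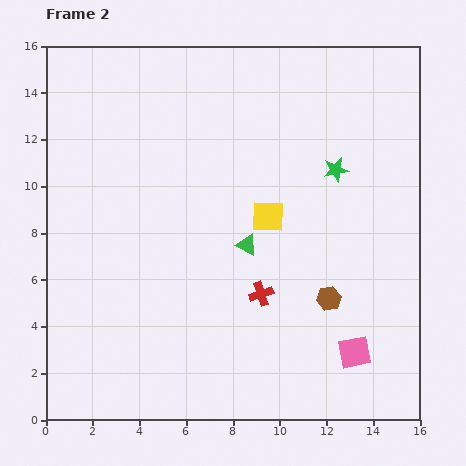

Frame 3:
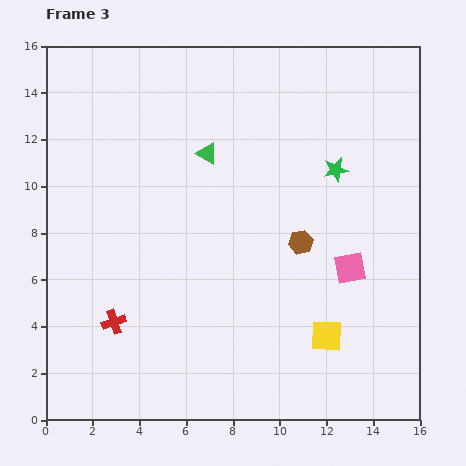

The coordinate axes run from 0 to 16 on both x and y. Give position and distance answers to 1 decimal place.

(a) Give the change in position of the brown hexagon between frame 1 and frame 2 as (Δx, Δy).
(-1.1, 2.4)

The brown hexagon was at (13.2, 2.8) in frame 1 and (12.1, 5.2) in frame 2.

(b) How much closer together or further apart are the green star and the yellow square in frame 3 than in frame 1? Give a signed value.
+0.8

Distance in frame 1: 6.3. Distance in frame 3: 7.1.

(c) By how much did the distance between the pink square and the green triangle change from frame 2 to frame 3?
+1.3

Distance in frame 2: 6.5. Distance in frame 3: 7.8.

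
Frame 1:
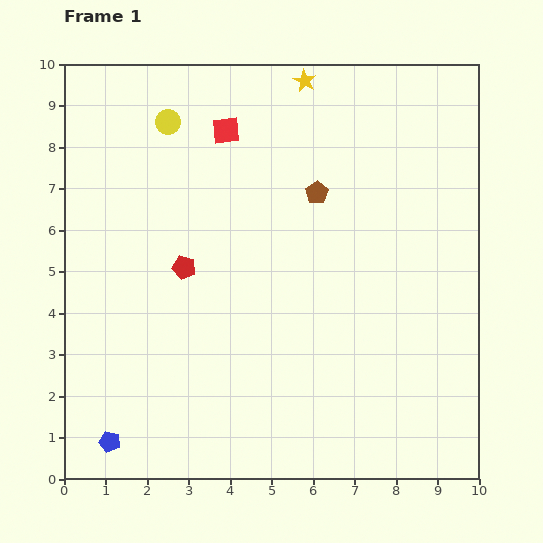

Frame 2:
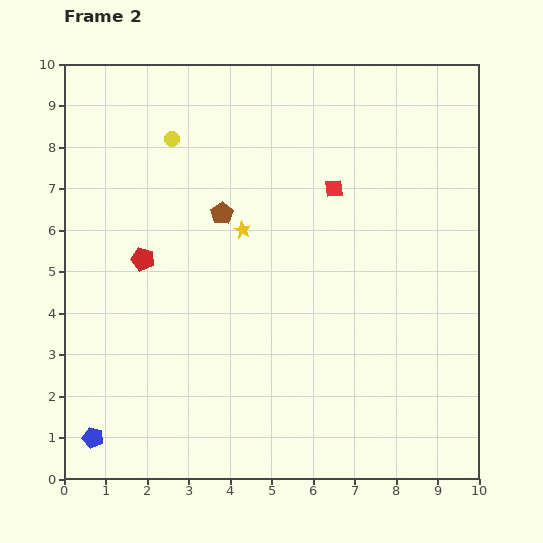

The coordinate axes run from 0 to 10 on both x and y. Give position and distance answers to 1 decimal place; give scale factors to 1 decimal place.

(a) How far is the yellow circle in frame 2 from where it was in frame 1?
0.4

The yellow circle moved from (2.5, 8.6) to (2.6, 8.2), a distance of √(0.1² + 0.4²) ≈ 0.4.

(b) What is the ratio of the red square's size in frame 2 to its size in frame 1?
0.7×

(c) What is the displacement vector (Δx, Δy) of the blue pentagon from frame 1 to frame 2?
(-0.4, 0.1)

The blue pentagon was at (1.1, 0.9) in frame 1 and (0.7, 1.0) in frame 2.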